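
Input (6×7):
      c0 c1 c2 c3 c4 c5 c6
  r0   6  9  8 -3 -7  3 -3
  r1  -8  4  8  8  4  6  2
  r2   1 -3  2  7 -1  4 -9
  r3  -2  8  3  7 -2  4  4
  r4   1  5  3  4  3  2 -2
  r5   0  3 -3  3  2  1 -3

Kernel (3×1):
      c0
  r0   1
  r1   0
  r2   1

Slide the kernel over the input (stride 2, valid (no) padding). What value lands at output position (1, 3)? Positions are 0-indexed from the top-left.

-11

The receptive field on the input at this output position is [-9 / 4 / -2]. Elementwise product with the kernel and sum: -9·1 + -2·1.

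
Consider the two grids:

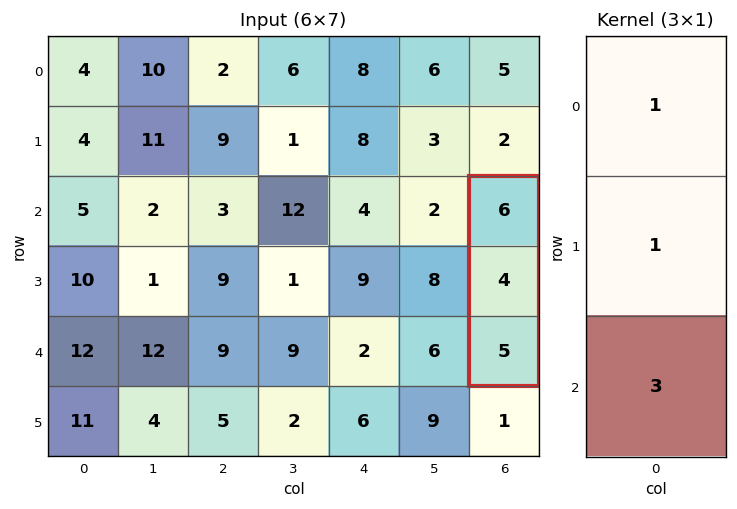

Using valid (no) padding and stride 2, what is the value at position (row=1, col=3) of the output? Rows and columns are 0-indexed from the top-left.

25

The receptive field on the input at this output position is [6 / 4 / 5]. Elementwise product with the kernel and sum: 6·1 + 4·1 + 5·3.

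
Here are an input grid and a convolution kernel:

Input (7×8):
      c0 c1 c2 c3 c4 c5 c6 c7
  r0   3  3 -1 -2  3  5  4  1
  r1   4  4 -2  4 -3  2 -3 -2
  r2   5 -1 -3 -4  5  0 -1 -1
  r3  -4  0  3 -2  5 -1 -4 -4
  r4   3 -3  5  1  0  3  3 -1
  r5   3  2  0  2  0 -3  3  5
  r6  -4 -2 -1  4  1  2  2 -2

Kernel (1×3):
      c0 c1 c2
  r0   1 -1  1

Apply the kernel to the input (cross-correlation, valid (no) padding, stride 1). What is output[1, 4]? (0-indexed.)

The receptive field on the input at this output position is [-3 2 -3]. Elementwise product with the kernel and sum: -3·1 + 2·-1 + -3·1.

-8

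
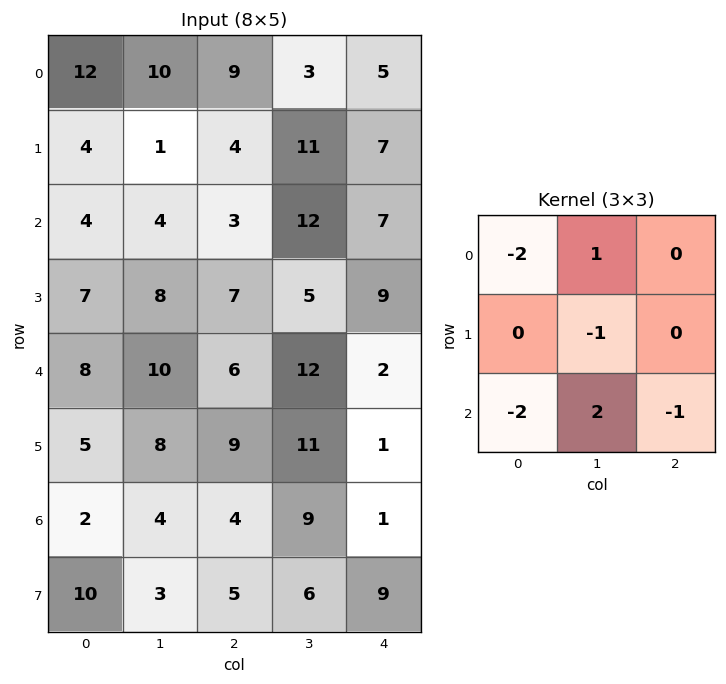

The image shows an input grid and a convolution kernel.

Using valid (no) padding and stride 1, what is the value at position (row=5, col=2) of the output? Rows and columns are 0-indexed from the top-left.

The receptive field on the input at this output position is [9 11 1 / 4 9 1 / 5 6 9]. Elementwise product with the kernel and sum: 9·-2 + 11·1 + 9·-1 + 5·-2 + 6·2 + 9·-1.

-23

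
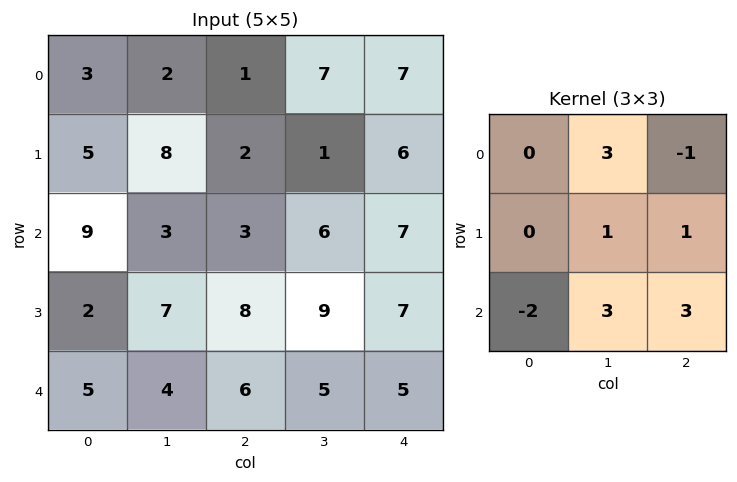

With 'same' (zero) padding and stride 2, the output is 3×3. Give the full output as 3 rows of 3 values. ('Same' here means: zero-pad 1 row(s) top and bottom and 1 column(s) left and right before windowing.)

44 1 23
46 51 28
8 26 26

Output[0,0]: The receptive field on the zero-padded input at this output position is [0 0 0 / 0 3 2 / 0 5 8]. Elementwise product with the kernel and sum: 0·3 + 0·-1 + 3·1 + 2·1 + 0·-2 + 5·3 + 8·3.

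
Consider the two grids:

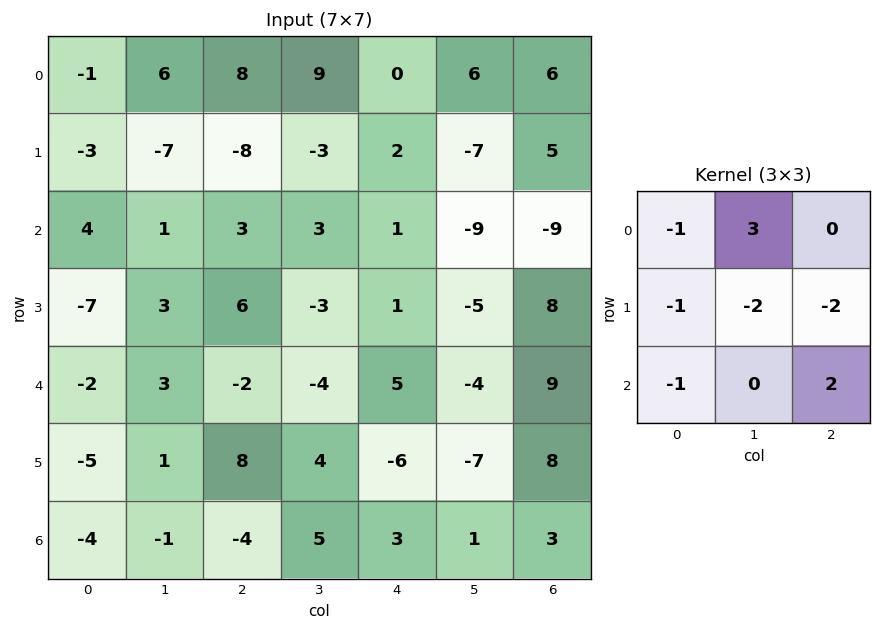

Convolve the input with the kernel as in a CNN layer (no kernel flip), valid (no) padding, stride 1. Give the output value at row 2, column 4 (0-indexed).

-22

The receptive field on the input at this output position is [1 -9 -9 / 1 -5 8 / 5 -4 9]. Elementwise product with the kernel and sum: 1·-1 + -9·3 + 1·-1 + -5·-2 + 8·-2 + 5·-1 + 9·2.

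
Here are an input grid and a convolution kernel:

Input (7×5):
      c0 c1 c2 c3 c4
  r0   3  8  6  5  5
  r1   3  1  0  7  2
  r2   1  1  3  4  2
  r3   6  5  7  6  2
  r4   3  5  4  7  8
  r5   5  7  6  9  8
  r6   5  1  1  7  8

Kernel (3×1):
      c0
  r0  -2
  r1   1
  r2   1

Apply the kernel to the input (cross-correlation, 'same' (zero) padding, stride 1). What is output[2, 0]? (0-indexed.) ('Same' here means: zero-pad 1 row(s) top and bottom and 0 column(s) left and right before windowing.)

1

The receptive field on the zero-padded input at this output position is [3 / 1 / 6]. Elementwise product with the kernel and sum: 3·-2 + 1·1 + 6·1.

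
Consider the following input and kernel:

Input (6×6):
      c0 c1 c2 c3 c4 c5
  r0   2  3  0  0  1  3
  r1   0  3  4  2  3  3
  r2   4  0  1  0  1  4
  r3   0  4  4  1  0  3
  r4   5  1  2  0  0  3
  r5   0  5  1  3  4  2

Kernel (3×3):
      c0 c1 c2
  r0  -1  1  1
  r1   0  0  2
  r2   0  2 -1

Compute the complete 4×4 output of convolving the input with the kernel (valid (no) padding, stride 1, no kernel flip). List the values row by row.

8 3 6 8
13 10 5 9
5 7 0 8
21 0 -1 14

Output[0,0]: The receptive field on the input at this output position is [2 3 0 / 0 3 4 / 4 0 1]. Elementwise product with the kernel and sum: 2·-1 + 3·1 + 0·1 + 4·2 + 0·2 + 1·-1.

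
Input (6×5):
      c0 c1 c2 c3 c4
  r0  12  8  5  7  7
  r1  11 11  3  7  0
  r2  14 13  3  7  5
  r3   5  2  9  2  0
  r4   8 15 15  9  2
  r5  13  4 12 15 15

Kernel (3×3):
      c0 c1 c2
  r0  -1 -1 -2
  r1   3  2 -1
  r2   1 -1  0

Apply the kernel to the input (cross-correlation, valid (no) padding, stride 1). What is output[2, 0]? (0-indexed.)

The receptive field on the input at this output position is [14 13 3 / 5 2 9 / 8 15 15]. Elementwise product with the kernel and sum: 14·-1 + 13·-1 + 3·-2 + 5·3 + 2·2 + 9·-1 + 8·1 + 15·-1.

-30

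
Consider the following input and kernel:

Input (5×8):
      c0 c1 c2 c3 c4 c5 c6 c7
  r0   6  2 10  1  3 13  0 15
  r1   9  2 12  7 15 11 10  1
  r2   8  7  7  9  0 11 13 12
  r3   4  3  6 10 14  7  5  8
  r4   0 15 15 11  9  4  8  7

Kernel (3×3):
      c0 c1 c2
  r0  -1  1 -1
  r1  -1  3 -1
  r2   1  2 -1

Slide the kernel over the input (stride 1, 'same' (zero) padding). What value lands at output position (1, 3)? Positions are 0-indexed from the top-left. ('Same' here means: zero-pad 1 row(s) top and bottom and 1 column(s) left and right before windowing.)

7

The receptive field on the zero-padded input at this output position is [10 1 3 / 12 7 15 / 7 9 0]. Elementwise product with the kernel and sum: 10·-1 + 1·1 + 3·-1 + 12·-1 + 7·3 + 15·-1 + 7·1 + 9·2 + 0·-1.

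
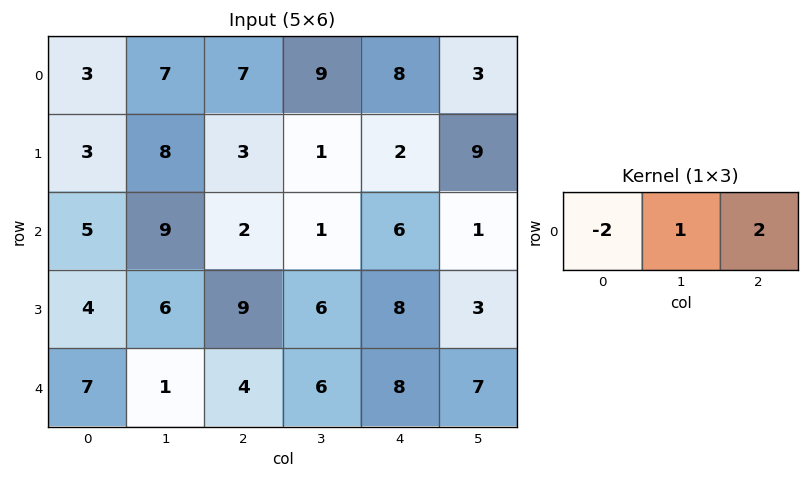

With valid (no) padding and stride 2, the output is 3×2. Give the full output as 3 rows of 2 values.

Output[0,0]: The receptive field on the input at this output position is [3 7 7]. Elementwise product with the kernel and sum: 3·-2 + 7·1 + 7·2.

15 11
3 9
-5 14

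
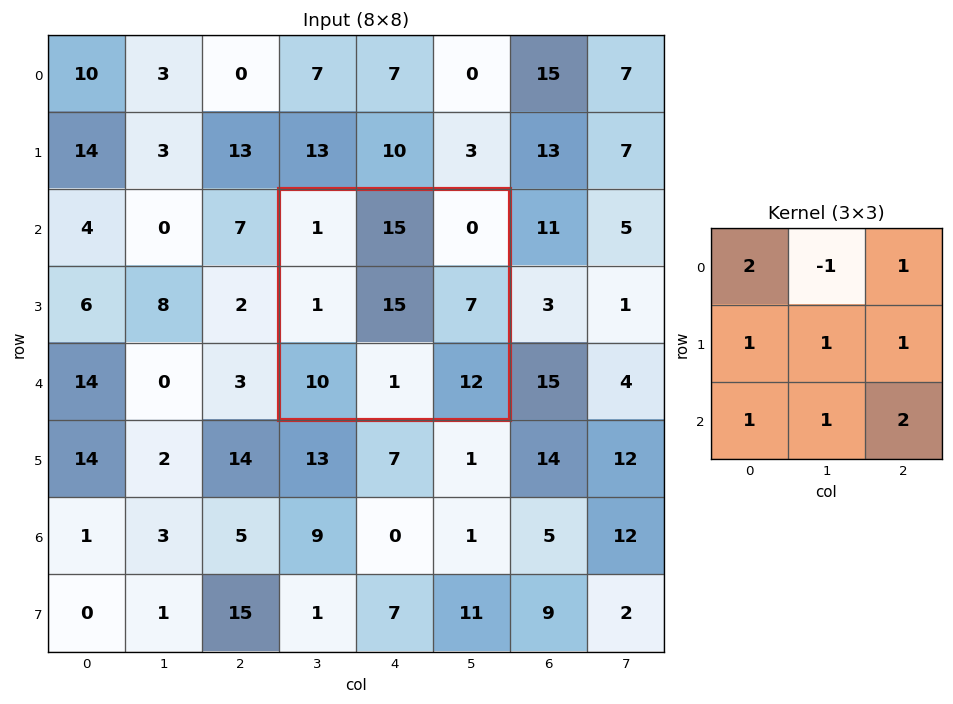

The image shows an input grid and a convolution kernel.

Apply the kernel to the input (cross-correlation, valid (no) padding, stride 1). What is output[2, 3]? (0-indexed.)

45

The receptive field on the input at this output position is [1 15 0 / 1 15 7 / 10 1 12]. Elementwise product with the kernel and sum: 1·2 + 15·-1 + 0·1 + 1·1 + 15·1 + 7·1 + 10·1 + 1·1 + 12·2.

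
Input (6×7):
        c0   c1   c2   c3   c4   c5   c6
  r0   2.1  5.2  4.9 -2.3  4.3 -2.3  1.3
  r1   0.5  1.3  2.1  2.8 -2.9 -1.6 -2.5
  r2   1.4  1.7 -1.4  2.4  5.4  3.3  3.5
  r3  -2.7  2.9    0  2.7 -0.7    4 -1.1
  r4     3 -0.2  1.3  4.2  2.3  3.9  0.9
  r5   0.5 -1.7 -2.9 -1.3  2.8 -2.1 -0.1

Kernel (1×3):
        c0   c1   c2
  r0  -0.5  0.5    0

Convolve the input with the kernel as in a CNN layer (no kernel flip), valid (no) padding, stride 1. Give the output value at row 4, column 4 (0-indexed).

0.8

The receptive field on the input at this output position is [2.3 3.9 0.9]. Elementwise product with the kernel and sum: 2.3·-0.5 + 3.9·0.5.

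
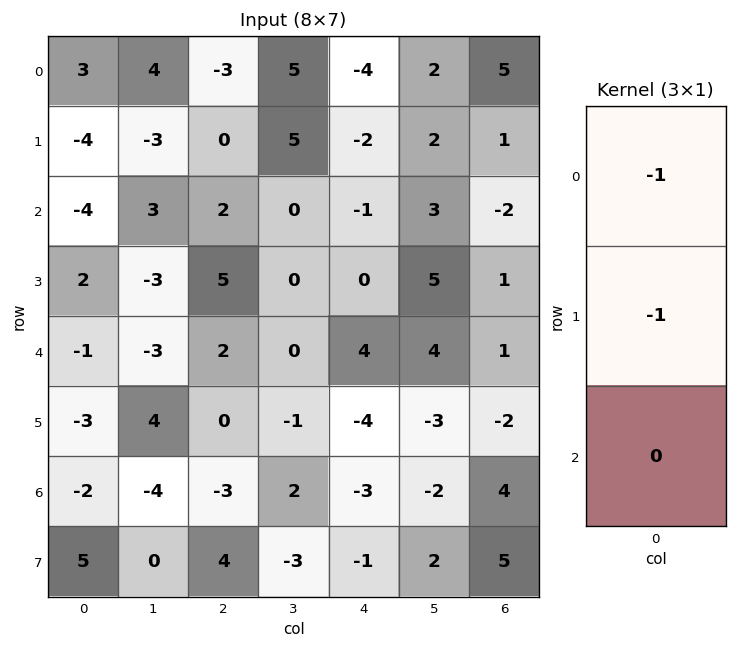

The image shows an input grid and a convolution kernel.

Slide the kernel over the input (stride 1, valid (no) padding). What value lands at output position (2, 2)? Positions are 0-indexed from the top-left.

The receptive field on the input at this output position is [2 / 5 / 2]. Elementwise product with the kernel and sum: 2·-1 + 5·-1.

-7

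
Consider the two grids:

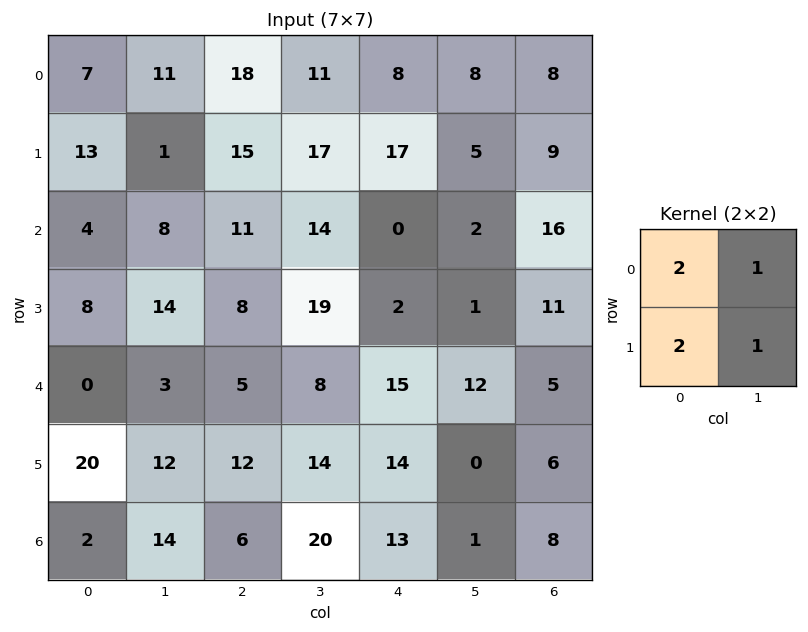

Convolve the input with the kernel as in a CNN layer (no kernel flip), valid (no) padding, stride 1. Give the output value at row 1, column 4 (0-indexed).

41

The receptive field on the input at this output position is [17 5 / 0 2]. Elementwise product with the kernel and sum: 17·2 + 5·1 + 0·2 + 2·1.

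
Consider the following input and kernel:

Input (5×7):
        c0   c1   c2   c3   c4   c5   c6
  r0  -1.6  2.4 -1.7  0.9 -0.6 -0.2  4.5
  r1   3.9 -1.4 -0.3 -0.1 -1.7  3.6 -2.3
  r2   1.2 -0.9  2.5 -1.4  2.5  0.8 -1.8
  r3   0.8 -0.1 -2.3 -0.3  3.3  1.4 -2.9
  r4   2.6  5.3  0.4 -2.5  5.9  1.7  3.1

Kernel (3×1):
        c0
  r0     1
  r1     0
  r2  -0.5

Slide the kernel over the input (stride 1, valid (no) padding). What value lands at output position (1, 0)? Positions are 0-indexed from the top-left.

3.5

The receptive field on the input at this output position is [3.9 / 1.2 / 0.8]. Elementwise product with the kernel and sum: 3.9·1 + 0.8·-0.5.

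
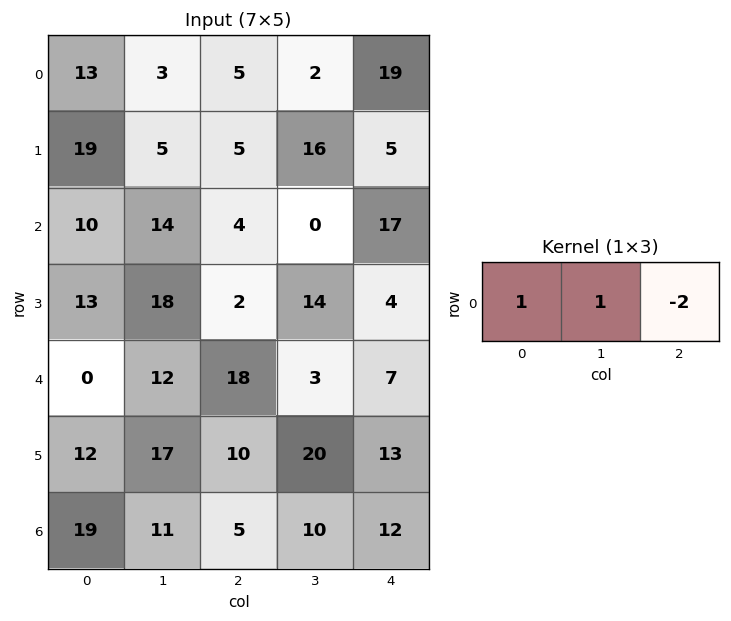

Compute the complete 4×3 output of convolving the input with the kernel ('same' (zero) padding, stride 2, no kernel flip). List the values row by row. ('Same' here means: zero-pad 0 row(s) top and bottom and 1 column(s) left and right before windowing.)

Output[0,0]: The receptive field on the zero-padded input at this output position is [0 13 3]. Elementwise product with the kernel and sum: 0·1 + 13·1 + 3·-2.

7 4 21
-18 18 17
-24 24 10
-3 -4 22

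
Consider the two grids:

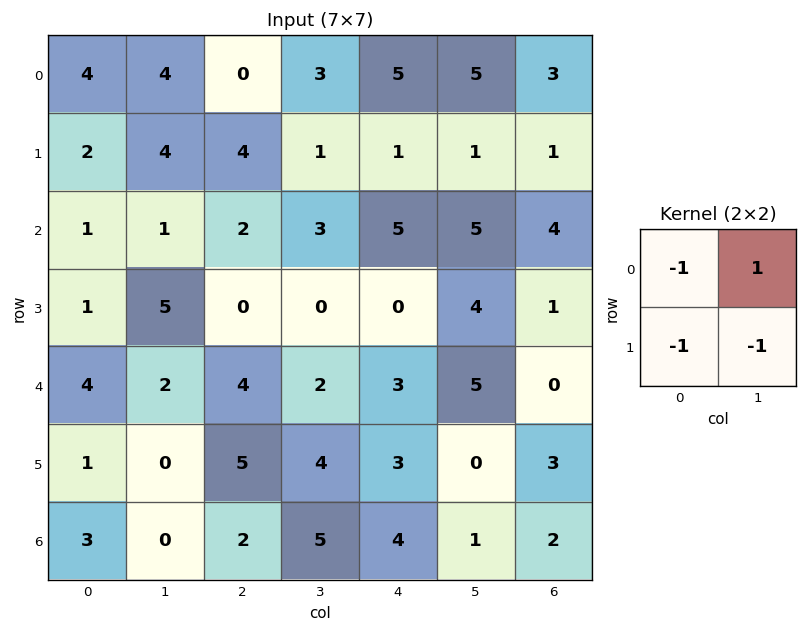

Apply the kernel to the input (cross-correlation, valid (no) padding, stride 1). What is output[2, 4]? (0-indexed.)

The receptive field on the input at this output position is [5 5 / 0 4]. Elementwise product with the kernel and sum: 5·-1 + 5·1 + 0·-1 + 4·-1.

-4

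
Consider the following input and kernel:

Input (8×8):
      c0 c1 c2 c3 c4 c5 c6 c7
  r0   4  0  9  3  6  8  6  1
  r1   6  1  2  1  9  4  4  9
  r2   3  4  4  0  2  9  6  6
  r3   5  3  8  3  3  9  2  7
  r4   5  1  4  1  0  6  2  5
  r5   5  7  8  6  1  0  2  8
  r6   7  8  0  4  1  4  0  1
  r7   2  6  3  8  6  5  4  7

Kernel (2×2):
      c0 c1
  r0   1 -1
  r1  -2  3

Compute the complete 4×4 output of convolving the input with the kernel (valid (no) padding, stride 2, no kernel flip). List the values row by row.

-5 5 -8 24
-2 -3 14 17
15 5 -8 17
13 14 0 12

Output[0,0]: The receptive field on the input at this output position is [4 0 / 6 1]. Elementwise product with the kernel and sum: 4·1 + 0·-1 + 6·-2 + 1·3.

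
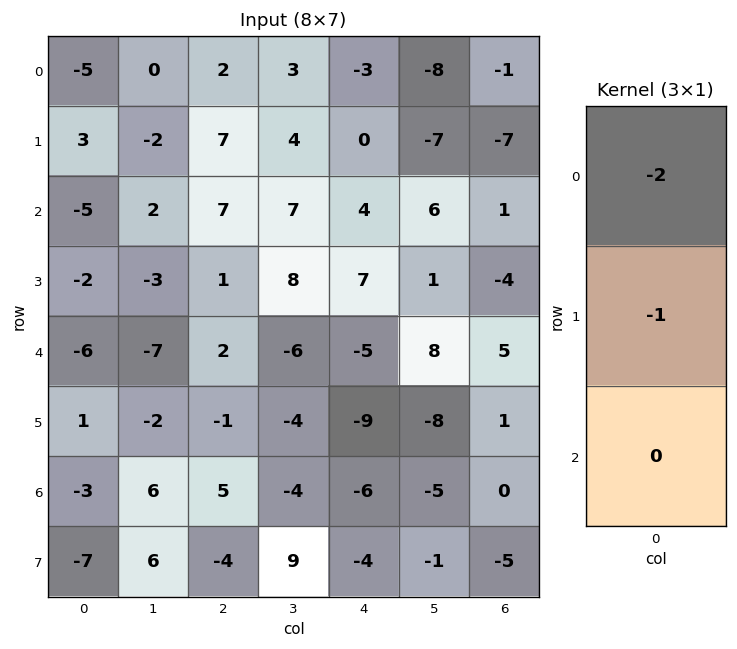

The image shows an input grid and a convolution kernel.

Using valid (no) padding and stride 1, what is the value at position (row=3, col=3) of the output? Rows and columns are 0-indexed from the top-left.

The receptive field on the input at this output position is [8 / -6 / -4]. Elementwise product with the kernel and sum: 8·-2 + -6·-1.

-10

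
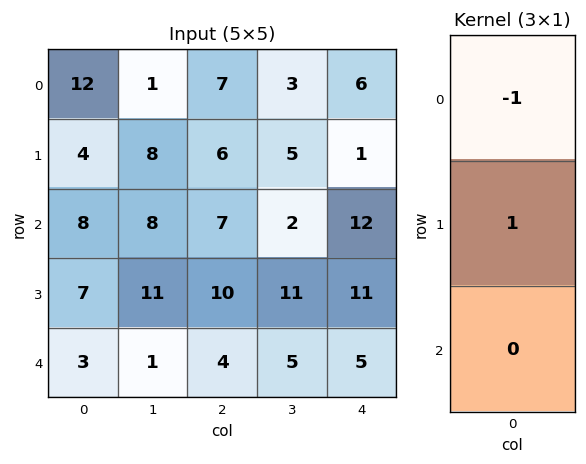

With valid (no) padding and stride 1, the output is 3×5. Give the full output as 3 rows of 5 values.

-8 7 -1 2 -5
4 0 1 -3 11
-1 3 3 9 -1

Output[0,0]: The receptive field on the input at this output position is [12 / 4 / 8]. Elementwise product with the kernel and sum: 12·-1 + 4·1.
Output[0,1]: The receptive field on the input at this output position is [1 / 8 / 8]. Elementwise product with the kernel and sum: 1·-1 + 8·1.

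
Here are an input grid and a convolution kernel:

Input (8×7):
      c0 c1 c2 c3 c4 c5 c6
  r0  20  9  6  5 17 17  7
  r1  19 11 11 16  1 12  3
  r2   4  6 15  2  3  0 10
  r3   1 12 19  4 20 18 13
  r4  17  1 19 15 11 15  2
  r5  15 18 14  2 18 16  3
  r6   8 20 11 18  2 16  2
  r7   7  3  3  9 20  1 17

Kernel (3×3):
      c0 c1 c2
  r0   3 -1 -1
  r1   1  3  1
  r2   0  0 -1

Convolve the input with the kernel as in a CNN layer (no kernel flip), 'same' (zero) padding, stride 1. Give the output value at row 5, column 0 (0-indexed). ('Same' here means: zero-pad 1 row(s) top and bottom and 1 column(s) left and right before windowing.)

The receptive field on the zero-padded input at this output position is [0 17 1 / 0 15 18 / 0 8 20]. Elementwise product with the kernel and sum: 0·3 + 17·-1 + 1·-1 + 0·1 + 15·3 + 18·1 + 20·-1.

25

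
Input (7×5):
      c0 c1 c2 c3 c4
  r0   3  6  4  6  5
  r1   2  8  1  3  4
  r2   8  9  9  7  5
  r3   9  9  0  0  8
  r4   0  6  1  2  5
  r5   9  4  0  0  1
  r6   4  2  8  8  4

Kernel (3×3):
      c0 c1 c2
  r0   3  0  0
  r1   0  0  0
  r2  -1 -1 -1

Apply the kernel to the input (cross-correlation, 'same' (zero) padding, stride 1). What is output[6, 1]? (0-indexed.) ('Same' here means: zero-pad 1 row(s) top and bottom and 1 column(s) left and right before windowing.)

The receptive field on the zero-padded input at this output position is [9 4 0 / 4 2 8 / 0 0 0]. Elementwise product with the kernel and sum: 9·3 + 0·-1 + 0·-1 + 0·-1.

27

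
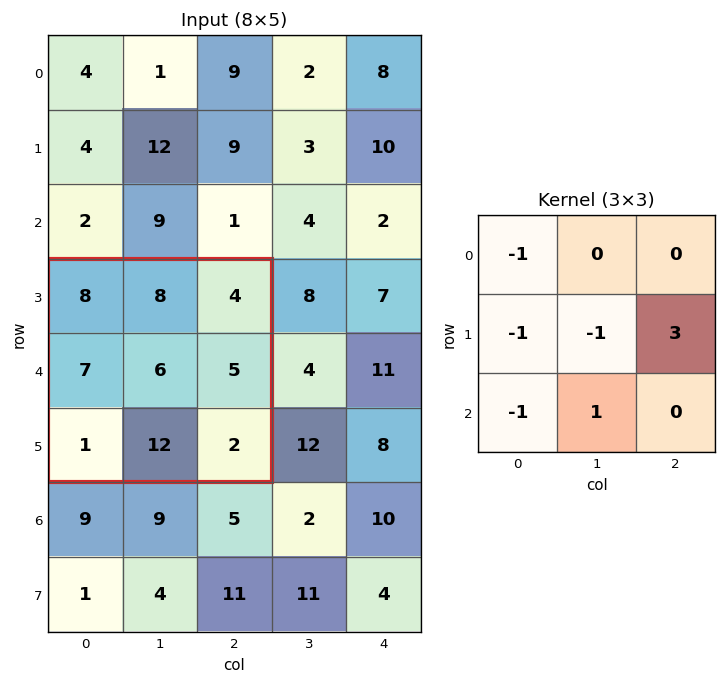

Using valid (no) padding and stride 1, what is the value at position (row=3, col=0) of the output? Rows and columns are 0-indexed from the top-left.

The receptive field on the input at this output position is [8 8 4 / 7 6 5 / 1 12 2]. Elementwise product with the kernel and sum: 8·-1 + 7·-1 + 6·-1 + 5·3 + 1·-1 + 12·1.

5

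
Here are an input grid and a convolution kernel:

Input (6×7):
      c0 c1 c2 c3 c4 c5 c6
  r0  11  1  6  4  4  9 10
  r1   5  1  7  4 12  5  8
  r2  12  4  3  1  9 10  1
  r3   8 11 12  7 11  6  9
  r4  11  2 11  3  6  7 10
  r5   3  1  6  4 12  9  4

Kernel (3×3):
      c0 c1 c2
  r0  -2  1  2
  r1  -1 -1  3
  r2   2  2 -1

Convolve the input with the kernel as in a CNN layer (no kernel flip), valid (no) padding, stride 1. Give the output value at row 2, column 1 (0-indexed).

18

The receptive field on the input at this output position is [4 3 1 / 11 12 7 / 2 11 3]. Elementwise product with the kernel and sum: 4·-2 + 3·1 + 1·2 + 11·-1 + 12·-1 + 7·3 + 2·2 + 11·2 + 3·-1.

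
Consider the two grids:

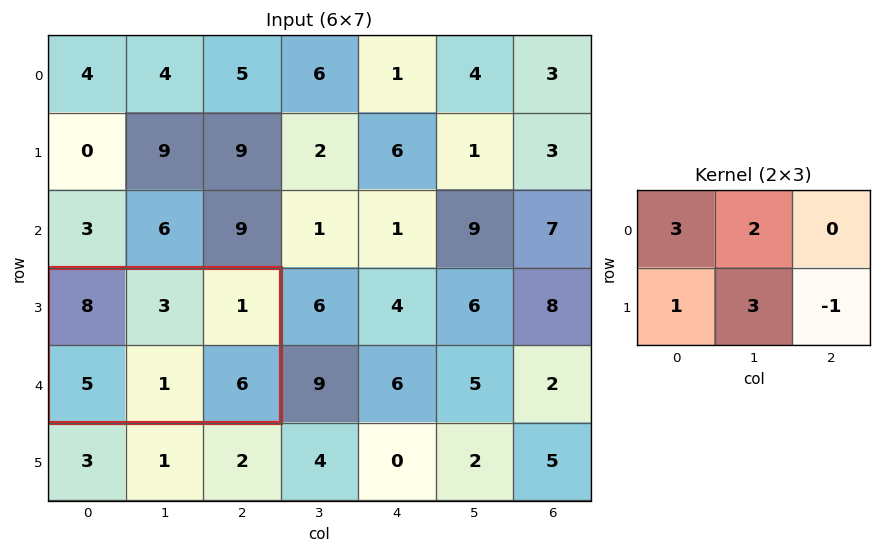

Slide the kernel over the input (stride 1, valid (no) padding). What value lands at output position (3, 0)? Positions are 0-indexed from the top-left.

The receptive field on the input at this output position is [8 3 1 / 5 1 6]. Elementwise product with the kernel and sum: 8·3 + 3·2 + 5·1 + 1·3 + 6·-1.

32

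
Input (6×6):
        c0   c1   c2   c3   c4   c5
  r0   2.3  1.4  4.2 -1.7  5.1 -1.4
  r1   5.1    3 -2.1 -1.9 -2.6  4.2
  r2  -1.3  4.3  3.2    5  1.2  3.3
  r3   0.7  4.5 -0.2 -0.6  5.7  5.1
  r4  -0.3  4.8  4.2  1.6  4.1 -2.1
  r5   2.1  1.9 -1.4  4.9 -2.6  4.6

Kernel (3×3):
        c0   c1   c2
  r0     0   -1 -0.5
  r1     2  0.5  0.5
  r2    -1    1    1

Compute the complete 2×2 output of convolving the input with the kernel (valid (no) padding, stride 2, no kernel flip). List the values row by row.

Output[0,0]: The receptive field on the input at this output position is [2.3 1.4 4.2 / 5.1 3 -2.1 / -1.3 4.3 3.2]. Elementwise product with the kernel and sum: 1.4·-1 + 4.2·-0.5 + 5.1·2 + 3·0.5 + -2.1·0.5 + -1.3·-1 + 4.3·1 + 3.2·1.
Output[0,1]: The receptive field on the input at this output position is [4.2 -1.7 5.1 / -2.1 -1.9 -2.6 / 3.2 5 1.2]. Elementwise product with the kernel and sum: -1.7·-1 + 5.1·-0.5 + -2.1·2 + -1.9·0.5 + -2.6·0.5 + 3.2·-1 + 5·1 + 1.2·1.

15.95 -4.3
6.95 -1.95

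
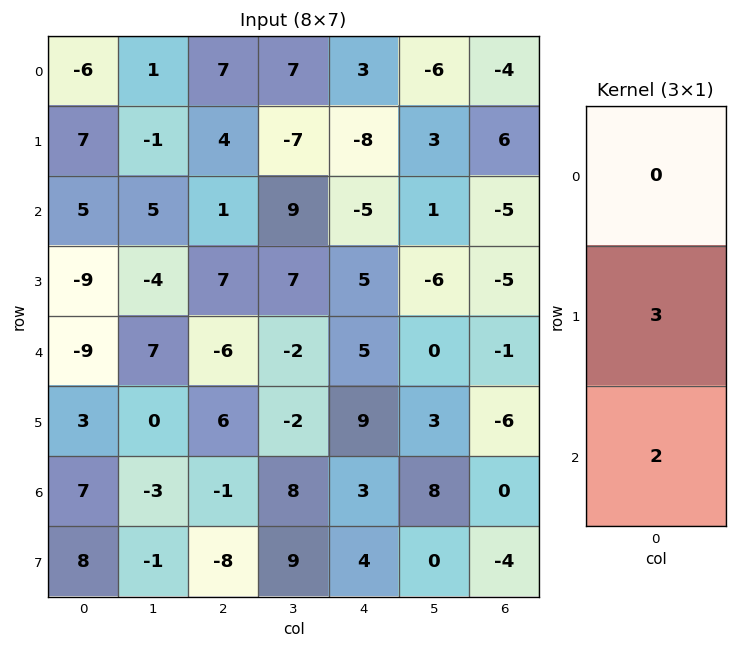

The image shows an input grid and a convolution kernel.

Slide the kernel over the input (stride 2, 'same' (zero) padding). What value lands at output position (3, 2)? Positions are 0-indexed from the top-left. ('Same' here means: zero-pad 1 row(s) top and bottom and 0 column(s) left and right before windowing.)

17

The receptive field on the zero-padded input at this output position is [9 / 3 / 4]. Elementwise product with the kernel and sum: 3·3 + 4·2.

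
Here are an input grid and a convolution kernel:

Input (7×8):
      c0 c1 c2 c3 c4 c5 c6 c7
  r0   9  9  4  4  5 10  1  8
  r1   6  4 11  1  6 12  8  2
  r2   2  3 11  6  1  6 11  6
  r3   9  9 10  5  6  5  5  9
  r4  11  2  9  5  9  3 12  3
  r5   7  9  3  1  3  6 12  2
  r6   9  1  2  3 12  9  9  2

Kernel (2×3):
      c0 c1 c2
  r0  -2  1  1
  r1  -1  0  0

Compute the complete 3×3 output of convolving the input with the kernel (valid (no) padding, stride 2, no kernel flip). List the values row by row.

Output[0,0]: The receptive field on the input at this output position is [9 9 4 / 6 4 11]. Elementwise product with the kernel and sum: 9·-2 + 9·1 + 4·1 + 6·-1.

-11 -10 -5
1 -25 9
-18 -7 -6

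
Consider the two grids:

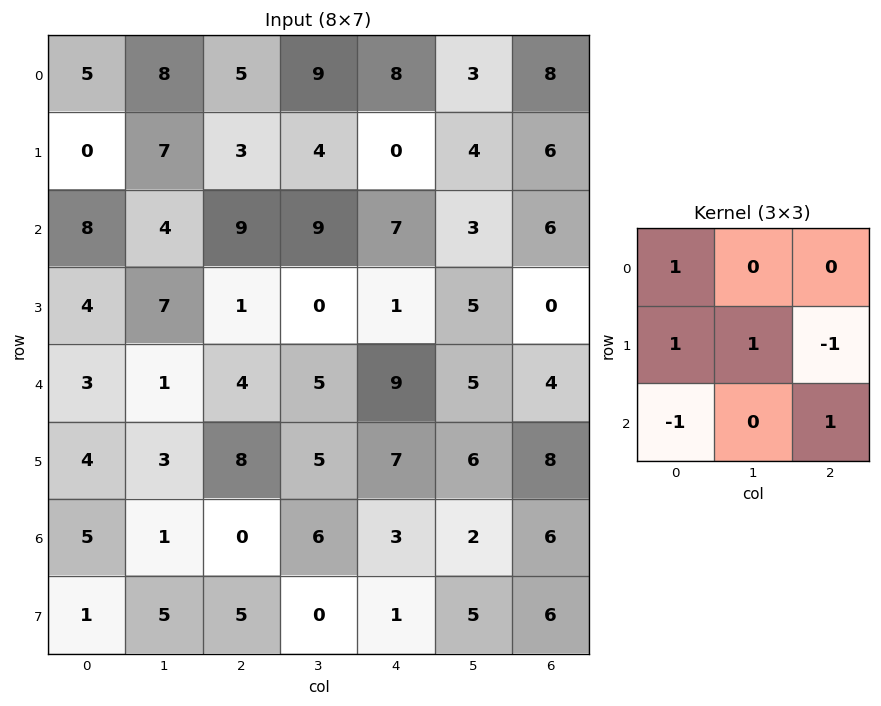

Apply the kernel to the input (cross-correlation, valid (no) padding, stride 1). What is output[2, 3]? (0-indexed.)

The receptive field on the input at this output position is [9 7 3 / 0 1 5 / 5 9 5]. Elementwise product with the kernel and sum: 9·1 + 0·1 + 1·1 + 5·-1 + 5·-1 + 5·1.

5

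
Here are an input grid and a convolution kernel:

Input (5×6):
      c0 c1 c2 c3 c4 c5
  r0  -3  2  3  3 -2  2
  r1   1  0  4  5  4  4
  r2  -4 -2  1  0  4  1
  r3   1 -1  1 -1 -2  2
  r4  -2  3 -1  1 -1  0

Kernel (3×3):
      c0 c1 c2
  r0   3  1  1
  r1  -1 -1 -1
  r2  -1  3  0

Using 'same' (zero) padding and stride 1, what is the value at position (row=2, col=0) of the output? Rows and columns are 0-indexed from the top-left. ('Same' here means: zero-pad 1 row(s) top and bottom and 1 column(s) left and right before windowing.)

The receptive field on the zero-padded input at this output position is [0 1 0 / 0 -4 -2 / 0 1 -1]. Elementwise product with the kernel and sum: 0·3 + 1·1 + 0·1 + 0·-1 + -4·-1 + -2·-1 + 0·-1 + 1·3.

10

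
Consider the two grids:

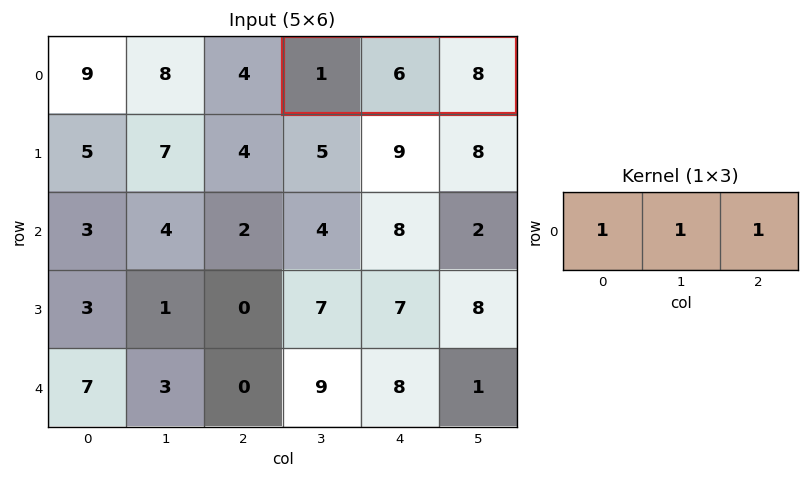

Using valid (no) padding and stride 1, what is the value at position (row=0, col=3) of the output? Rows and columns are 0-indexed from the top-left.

The receptive field on the input at this output position is [1 6 8]. Elementwise product with the kernel and sum: 1·1 + 6·1 + 8·1.

15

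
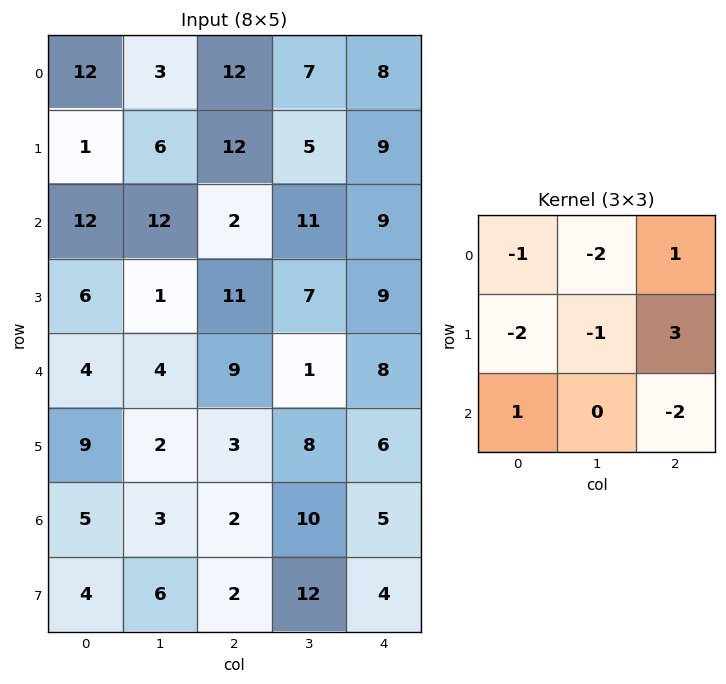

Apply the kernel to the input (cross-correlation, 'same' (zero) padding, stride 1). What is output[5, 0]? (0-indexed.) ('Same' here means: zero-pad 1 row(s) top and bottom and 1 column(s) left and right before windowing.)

-13

The receptive field on the zero-padded input at this output position is [0 4 4 / 0 9 2 / 0 5 3]. Elementwise product with the kernel and sum: 0·-1 + 4·-2 + 4·1 + 0·-2 + 9·-1 + 2·3 + 0·1 + 3·-2.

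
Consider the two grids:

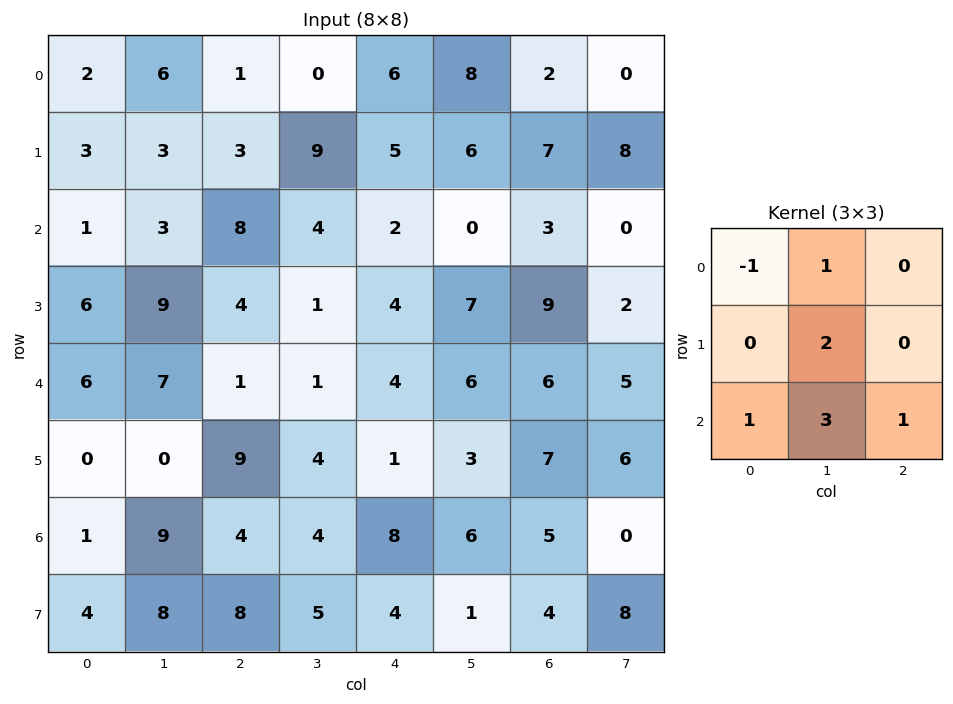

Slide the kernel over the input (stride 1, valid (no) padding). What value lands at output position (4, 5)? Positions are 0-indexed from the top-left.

35

The receptive field on the input at this output position is [6 6 5 / 3 7 6 / 6 5 0]. Elementwise product with the kernel and sum: 6·-1 + 6·1 + 7·2 + 6·1 + 5·3 + 0·1.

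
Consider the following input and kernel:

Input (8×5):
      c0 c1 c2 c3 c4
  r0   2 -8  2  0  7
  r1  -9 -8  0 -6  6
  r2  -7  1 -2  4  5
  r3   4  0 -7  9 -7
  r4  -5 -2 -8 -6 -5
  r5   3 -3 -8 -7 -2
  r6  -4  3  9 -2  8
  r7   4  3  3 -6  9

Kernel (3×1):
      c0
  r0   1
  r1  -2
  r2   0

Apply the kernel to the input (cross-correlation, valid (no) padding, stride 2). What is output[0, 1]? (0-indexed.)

The receptive field on the input at this output position is [2 / 0 / -2]. Elementwise product with the kernel and sum: 2·1 + 0·-2.

2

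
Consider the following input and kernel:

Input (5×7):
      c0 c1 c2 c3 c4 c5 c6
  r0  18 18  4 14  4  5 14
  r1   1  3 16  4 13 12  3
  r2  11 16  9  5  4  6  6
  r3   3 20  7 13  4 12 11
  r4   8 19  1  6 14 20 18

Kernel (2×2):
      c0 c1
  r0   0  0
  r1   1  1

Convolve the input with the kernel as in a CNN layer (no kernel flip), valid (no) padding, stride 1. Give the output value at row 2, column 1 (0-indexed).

The receptive field on the input at this output position is [16 9 / 20 7]. Elementwise product with the kernel and sum: 20·1 + 7·1.

27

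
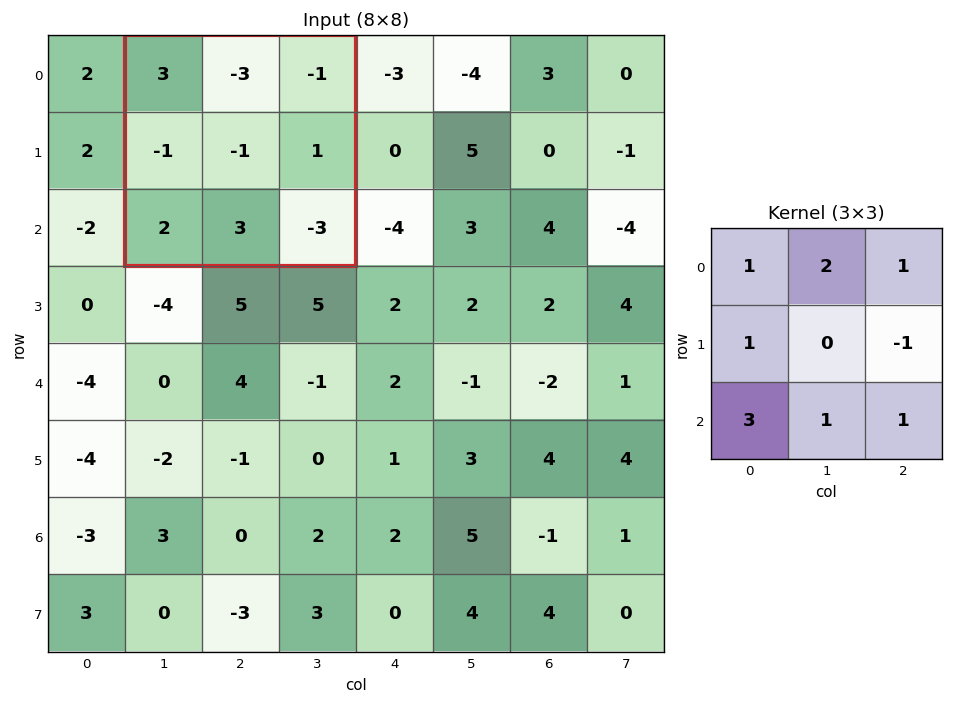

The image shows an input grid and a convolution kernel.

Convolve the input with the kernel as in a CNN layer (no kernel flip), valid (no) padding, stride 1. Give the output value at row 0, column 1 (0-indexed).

The receptive field on the input at this output position is [3 -3 -1 / -1 -1 1 / 2 3 -3]. Elementwise product with the kernel and sum: 3·1 + -3·2 + -1·1 + -1·1 + 1·-1 + 2·3 + 3·1 + -3·1.

0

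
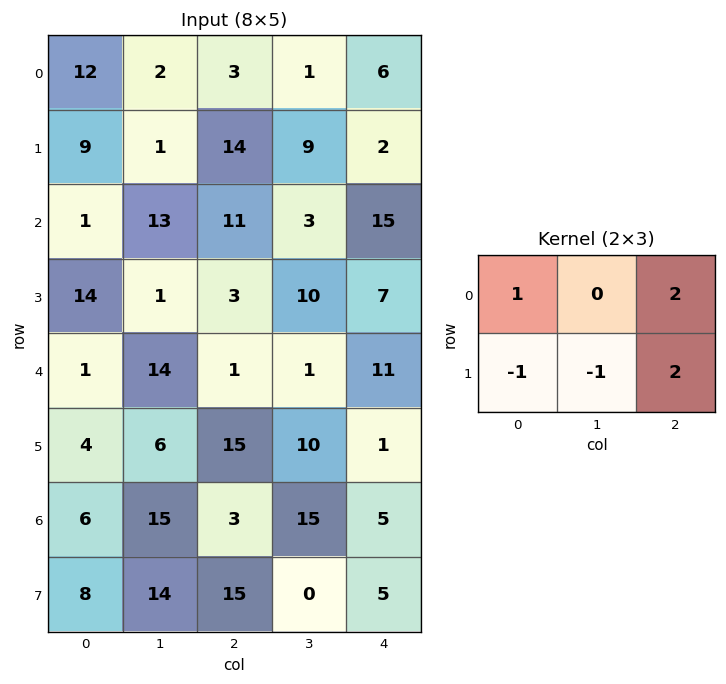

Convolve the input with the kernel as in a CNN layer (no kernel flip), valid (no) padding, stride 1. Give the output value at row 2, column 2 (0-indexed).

42

The receptive field on the input at this output position is [11 3 15 / 3 10 7]. Elementwise product with the kernel and sum: 11·1 + 15·2 + 3·-1 + 10·-1 + 7·2.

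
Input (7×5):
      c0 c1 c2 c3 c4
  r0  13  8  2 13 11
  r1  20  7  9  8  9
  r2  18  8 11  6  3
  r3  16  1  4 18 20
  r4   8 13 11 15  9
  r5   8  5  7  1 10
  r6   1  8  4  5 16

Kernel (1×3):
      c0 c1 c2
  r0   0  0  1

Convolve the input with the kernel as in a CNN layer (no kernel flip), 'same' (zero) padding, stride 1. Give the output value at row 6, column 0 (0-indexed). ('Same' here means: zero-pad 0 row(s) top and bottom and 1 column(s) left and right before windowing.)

The receptive field on the zero-padded input at this output position is [0 1 8]. Elementwise product with the kernel and sum: 8·1.

8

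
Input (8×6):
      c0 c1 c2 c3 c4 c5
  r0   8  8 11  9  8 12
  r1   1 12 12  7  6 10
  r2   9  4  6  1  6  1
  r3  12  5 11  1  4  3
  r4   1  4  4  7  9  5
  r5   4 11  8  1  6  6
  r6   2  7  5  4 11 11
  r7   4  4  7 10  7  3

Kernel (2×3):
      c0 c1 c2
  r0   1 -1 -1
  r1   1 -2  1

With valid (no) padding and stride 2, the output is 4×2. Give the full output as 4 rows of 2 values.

-22 -2
12 12
-17 0
-7 -16

Output[0,0]: The receptive field on the input at this output position is [8 8 11 / 1 12 12]. Elementwise product with the kernel and sum: 8·1 + 8·-1 + 11·-1 + 1·1 + 12·-2 + 12·1.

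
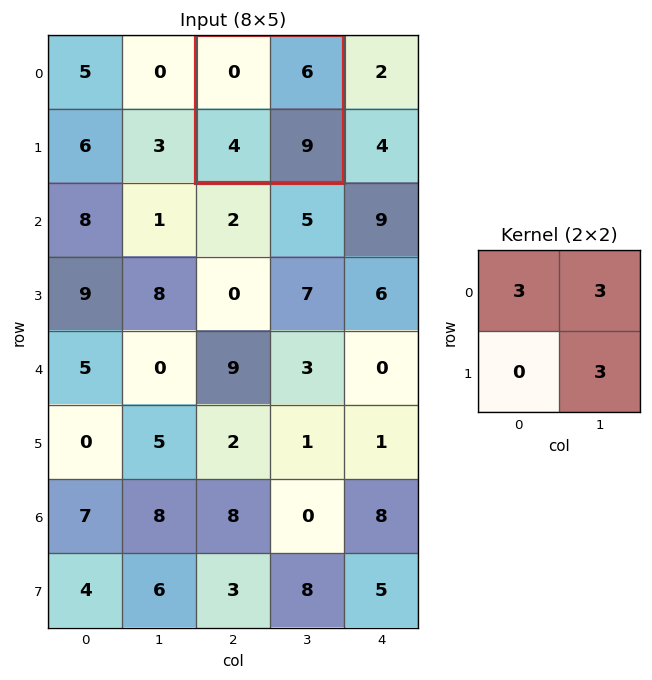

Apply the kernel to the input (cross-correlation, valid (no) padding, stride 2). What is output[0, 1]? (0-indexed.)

45

The receptive field on the input at this output position is [0 6 / 4 9]. Elementwise product with the kernel and sum: 0·3 + 6·3 + 9·3.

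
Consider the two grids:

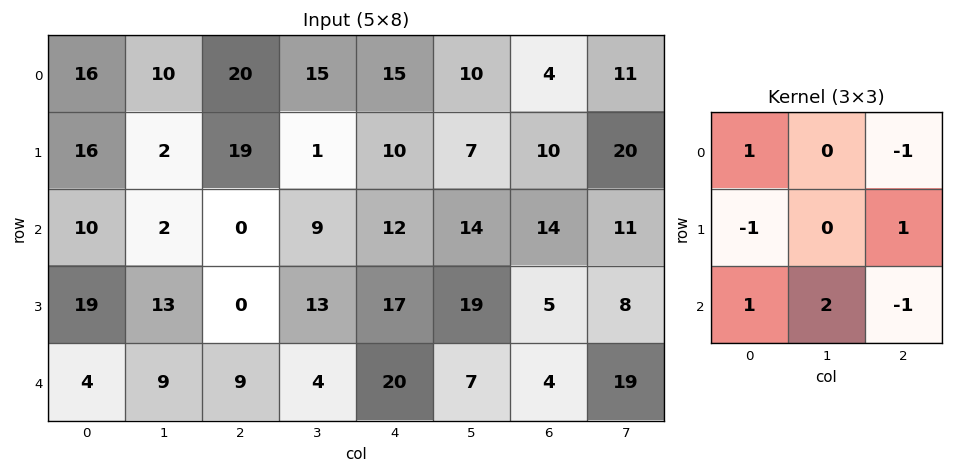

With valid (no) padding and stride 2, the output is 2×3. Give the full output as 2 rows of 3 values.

13 2 37
4 2 16

Output[0,0]: The receptive field on the input at this output position is [16 10 20 / 16 2 19 / 10 2 0]. Elementwise product with the kernel and sum: 16·1 + 20·-1 + 16·-1 + 19·1 + 10·1 + 2·2 + 0·-1.
Output[0,1]: The receptive field on the input at this output position is [20 15 15 / 19 1 10 / 0 9 12]. Elementwise product with the kernel and sum: 20·1 + 15·-1 + 19·-1 + 10·1 + 0·1 + 9·2 + 12·-1.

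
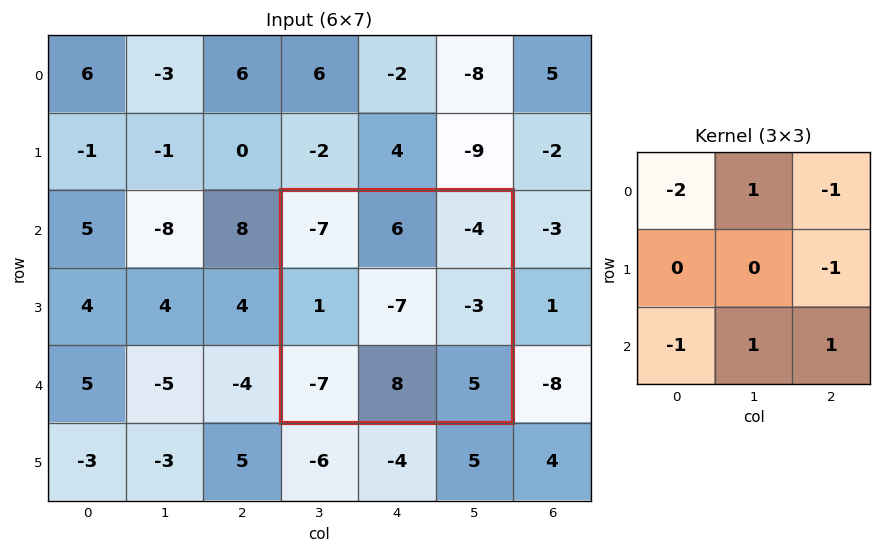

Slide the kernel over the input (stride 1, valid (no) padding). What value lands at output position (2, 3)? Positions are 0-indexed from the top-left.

47

The receptive field on the input at this output position is [-7 6 -4 / 1 -7 -3 / -7 8 5]. Elementwise product with the kernel and sum: -7·-2 + 6·1 + -4·-1 + -3·-1 + -7·-1 + 8·1 + 5·1.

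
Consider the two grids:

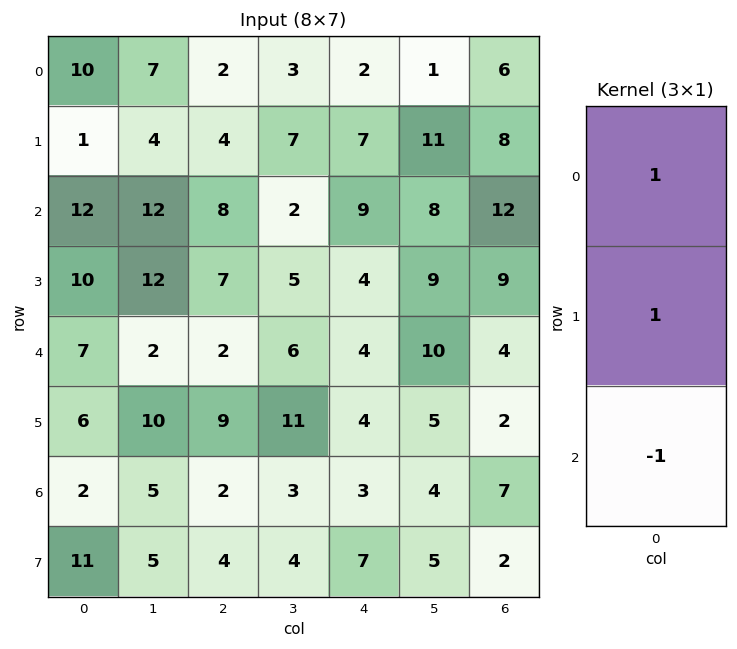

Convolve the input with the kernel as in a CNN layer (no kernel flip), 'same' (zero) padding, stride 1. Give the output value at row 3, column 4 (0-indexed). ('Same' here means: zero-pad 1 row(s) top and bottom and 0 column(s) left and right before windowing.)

The receptive field on the zero-padded input at this output position is [9 / 4 / 4]. Elementwise product with the kernel and sum: 9·1 + 4·1 + 4·-1.

9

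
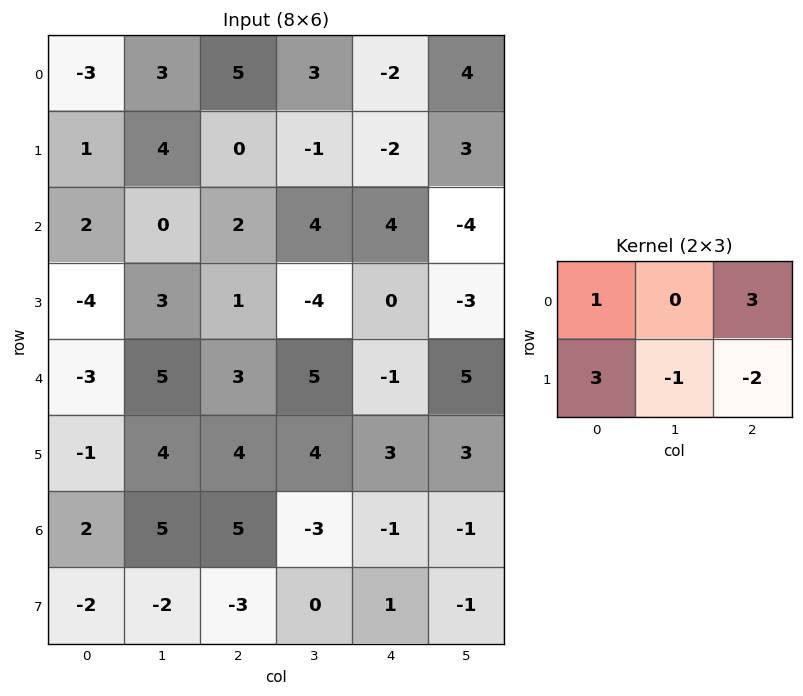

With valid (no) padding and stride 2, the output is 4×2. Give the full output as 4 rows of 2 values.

Output[0,0]: The receptive field on the input at this output position is [-3 3 5 / 1 4 0]. Elementwise product with the kernel and sum: -3·1 + 5·3 + 1·3 + 4·-1 + 0·-2.

11 4
-9 21
-9 2
19 -9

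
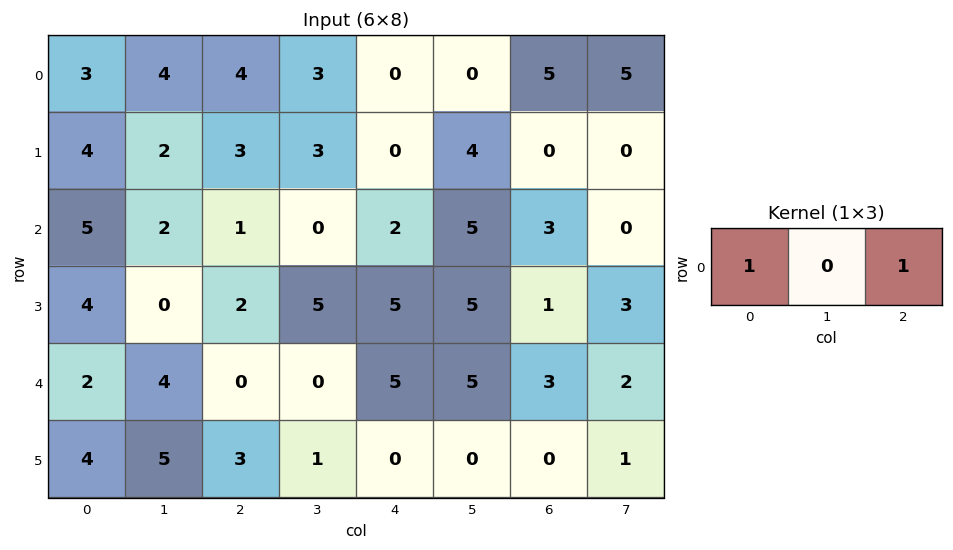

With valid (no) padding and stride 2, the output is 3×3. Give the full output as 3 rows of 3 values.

Output[0,0]: The receptive field on the input at this output position is [3 4 4]. Elementwise product with the kernel and sum: 3·1 + 4·1.
Output[0,1]: The receptive field on the input at this output position is [4 3 0]. Elementwise product with the kernel and sum: 4·1 + 0·1.

7 4 5
6 3 5
2 5 8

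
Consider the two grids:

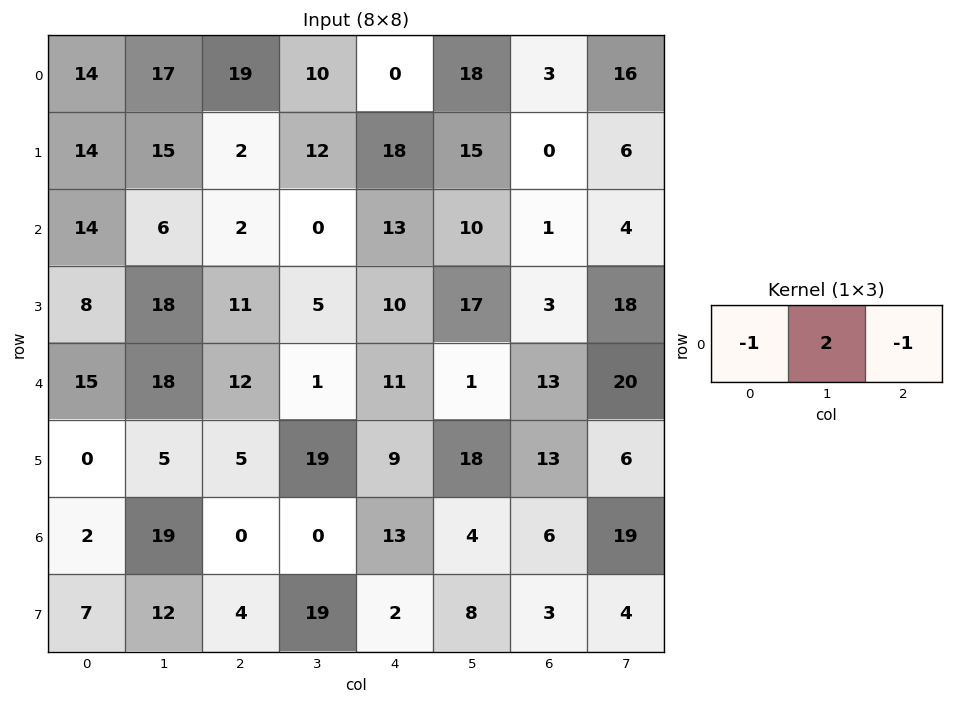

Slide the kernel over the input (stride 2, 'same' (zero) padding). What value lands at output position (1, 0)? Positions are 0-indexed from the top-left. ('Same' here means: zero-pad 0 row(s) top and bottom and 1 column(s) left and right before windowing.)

The receptive field on the zero-padded input at this output position is [0 14 6]. Elementwise product with the kernel and sum: 0·-1 + 14·2 + 6·-1.

22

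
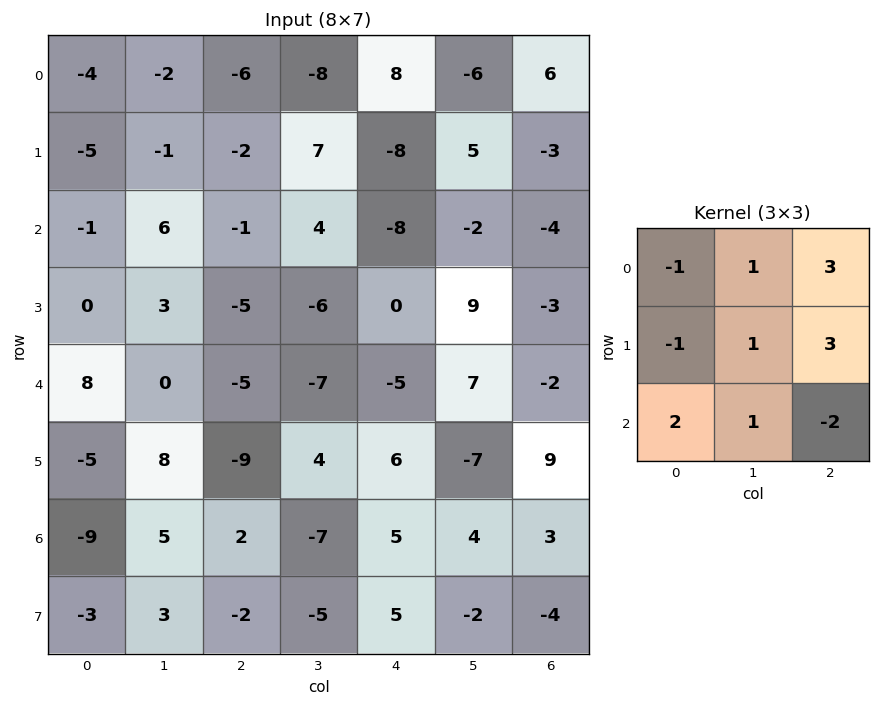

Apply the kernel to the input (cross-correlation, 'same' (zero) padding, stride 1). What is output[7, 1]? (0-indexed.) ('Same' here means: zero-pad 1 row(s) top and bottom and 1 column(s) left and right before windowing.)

20

The receptive field on the zero-padded input at this output position is [-9 5 2 / -3 3 -2 / 0 0 0]. Elementwise product with the kernel and sum: -9·-1 + 5·1 + 2·3 + -3·-1 + 3·1 + -2·3 + 0·2 + 0·1 + 0·-2.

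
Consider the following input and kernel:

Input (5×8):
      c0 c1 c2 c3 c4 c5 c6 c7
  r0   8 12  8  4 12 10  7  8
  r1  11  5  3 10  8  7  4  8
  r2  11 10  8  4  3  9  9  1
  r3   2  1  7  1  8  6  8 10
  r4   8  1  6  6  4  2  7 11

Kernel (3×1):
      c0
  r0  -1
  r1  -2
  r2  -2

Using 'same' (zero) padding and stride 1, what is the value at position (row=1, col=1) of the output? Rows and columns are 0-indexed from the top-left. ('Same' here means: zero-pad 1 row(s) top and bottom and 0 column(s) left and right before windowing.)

The receptive field on the zero-padded input at this output position is [12 / 5 / 10]. Elementwise product with the kernel and sum: 12·-1 + 5·-2 + 10·-2.

-42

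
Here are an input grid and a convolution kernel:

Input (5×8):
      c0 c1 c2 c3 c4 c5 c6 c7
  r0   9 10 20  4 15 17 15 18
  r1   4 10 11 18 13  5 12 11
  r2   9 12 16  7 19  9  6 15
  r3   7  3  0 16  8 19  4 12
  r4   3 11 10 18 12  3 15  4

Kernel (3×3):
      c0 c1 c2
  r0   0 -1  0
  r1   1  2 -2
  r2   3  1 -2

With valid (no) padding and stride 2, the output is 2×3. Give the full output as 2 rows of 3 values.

-1 34 36
1 33 38

Output[0,0]: The receptive field on the input at this output position is [9 10 20 / 4 10 11 / 9 12 16]. Elementwise product with the kernel and sum: 10·-1 + 4·1 + 10·2 + 11·-2 + 9·3 + 12·1 + 16·-2.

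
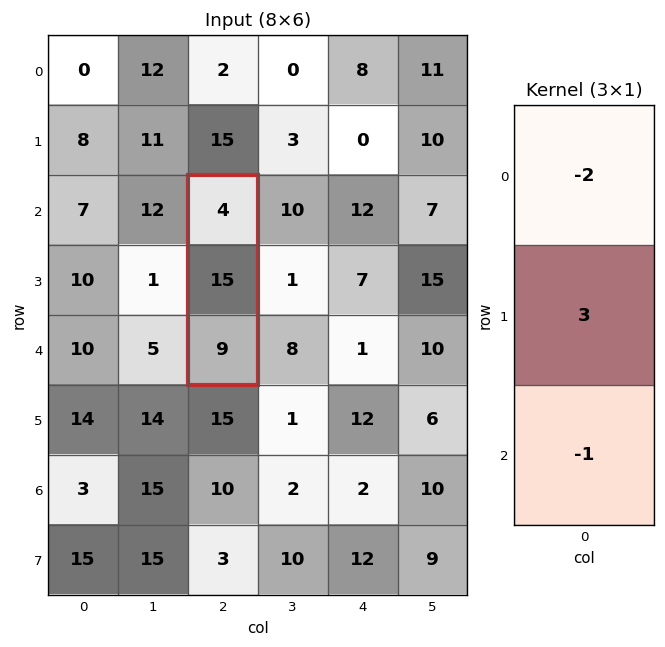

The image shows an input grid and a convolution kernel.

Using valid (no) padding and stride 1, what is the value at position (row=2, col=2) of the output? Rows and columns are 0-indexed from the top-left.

28

The receptive field on the input at this output position is [4 / 15 / 9]. Elementwise product with the kernel and sum: 4·-2 + 15·3 + 9·-1.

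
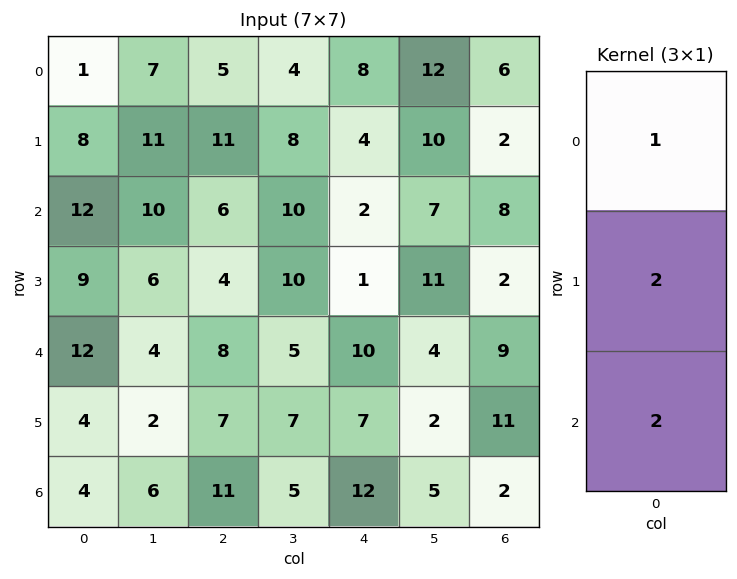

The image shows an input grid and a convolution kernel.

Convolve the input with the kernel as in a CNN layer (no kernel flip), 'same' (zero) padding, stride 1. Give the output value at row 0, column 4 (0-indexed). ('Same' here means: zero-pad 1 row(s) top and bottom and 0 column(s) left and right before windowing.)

The receptive field on the zero-padded input at this output position is [0 / 8 / 4]. Elementwise product with the kernel and sum: 0·1 + 8·2 + 4·2.

24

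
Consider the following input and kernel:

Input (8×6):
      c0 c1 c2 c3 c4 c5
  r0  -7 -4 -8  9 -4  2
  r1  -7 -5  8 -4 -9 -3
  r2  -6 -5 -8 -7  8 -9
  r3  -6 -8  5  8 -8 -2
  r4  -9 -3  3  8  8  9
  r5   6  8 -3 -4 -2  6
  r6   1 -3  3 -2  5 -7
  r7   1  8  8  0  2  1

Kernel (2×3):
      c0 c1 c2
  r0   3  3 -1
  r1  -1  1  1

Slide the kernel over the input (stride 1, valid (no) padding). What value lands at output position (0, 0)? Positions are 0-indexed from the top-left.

The receptive field on the input at this output position is [-7 -4 -8 / -7 -5 8]. Elementwise product with the kernel and sum: -7·3 + -4·3 + -8·-1 + -7·-1 + -5·1 + 8·1.

-15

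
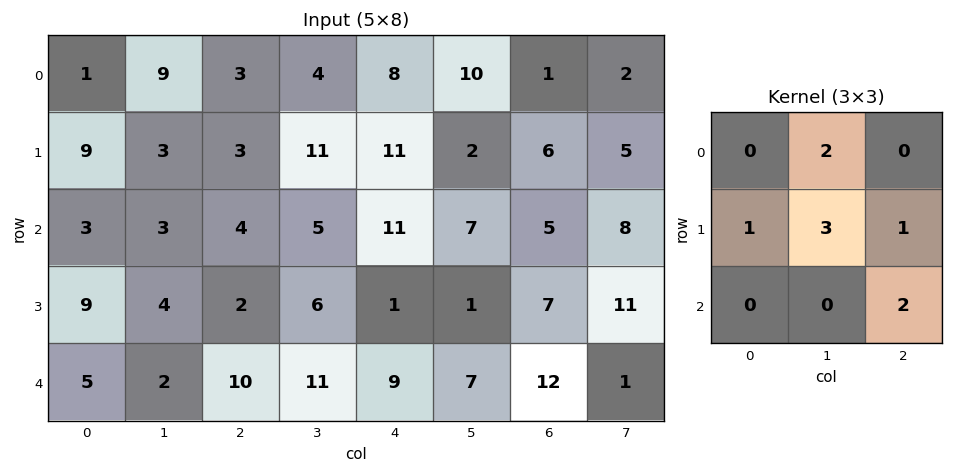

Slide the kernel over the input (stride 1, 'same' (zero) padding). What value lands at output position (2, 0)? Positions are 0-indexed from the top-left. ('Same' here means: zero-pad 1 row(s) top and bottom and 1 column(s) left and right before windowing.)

38

The receptive field on the zero-padded input at this output position is [0 9 3 / 0 3 3 / 0 9 4]. Elementwise product with the kernel and sum: 9·2 + 0·1 + 3·3 + 3·1 + 4·2.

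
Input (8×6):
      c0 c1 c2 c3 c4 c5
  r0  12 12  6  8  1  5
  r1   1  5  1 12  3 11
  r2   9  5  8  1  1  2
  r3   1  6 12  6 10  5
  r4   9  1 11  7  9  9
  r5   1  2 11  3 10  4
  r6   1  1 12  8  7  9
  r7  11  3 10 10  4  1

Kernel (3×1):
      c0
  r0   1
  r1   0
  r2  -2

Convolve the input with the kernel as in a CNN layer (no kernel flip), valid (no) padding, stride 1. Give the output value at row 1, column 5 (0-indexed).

1

The receptive field on the input at this output position is [11 / 2 / 5]. Elementwise product with the kernel and sum: 11·1 + 5·-2.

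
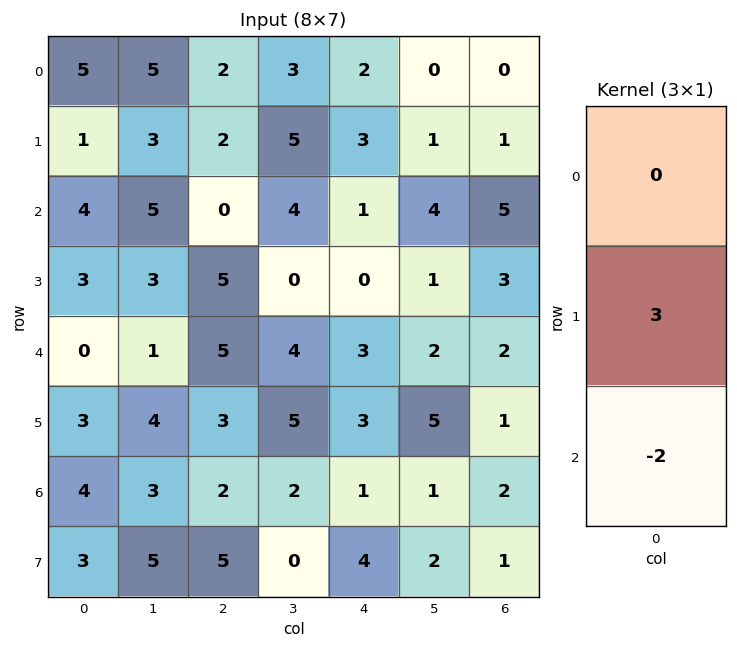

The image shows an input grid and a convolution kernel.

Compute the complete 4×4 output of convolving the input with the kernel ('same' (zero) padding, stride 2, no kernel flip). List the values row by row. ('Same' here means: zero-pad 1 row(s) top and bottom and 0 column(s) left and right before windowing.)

Output[0,0]: The receptive field on the zero-padded input at this output position is [0 / 5 / 1]. Elementwise product with the kernel and sum: 5·3 + 1·-2.
Output[0,1]: The receptive field on the zero-padded input at this output position is [0 / 2 / 2]. Elementwise product with the kernel and sum: 2·3 + 2·-2.

13 2 0 -2
6 -10 3 9
-6 9 3 4
6 -4 -5 4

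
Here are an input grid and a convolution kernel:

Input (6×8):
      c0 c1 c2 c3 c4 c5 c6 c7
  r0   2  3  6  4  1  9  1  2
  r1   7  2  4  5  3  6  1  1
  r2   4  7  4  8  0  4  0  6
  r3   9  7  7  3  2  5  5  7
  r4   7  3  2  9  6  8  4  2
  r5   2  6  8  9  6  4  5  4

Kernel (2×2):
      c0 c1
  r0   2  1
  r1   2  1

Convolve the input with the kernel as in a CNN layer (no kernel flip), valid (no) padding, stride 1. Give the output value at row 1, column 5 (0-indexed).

21

The receptive field on the input at this output position is [6 1 / 4 0]. Elementwise product with the kernel and sum: 6·2 + 1·1 + 4·2 + 0·1.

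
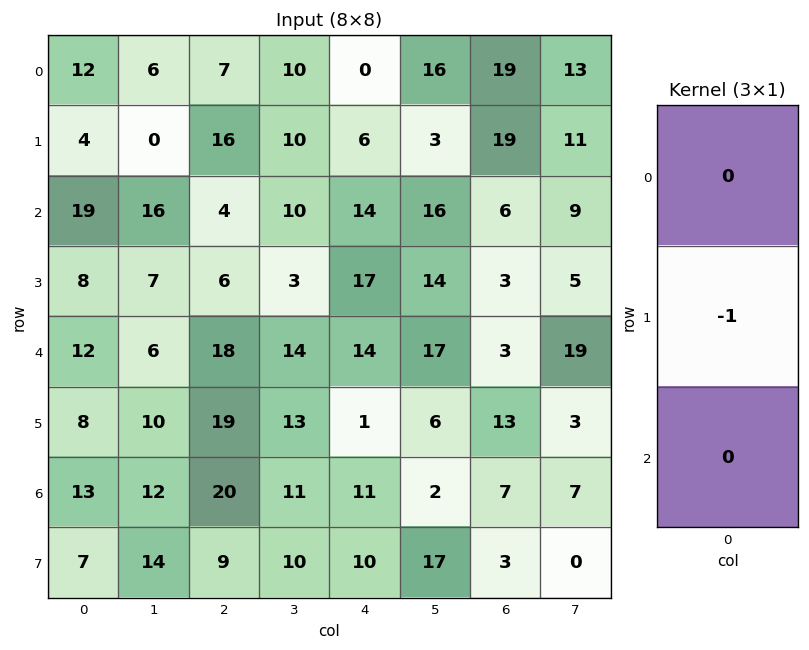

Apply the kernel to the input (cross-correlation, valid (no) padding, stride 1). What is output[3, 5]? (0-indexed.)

The receptive field on the input at this output position is [14 / 17 / 6]. Elementwise product with the kernel and sum: 17·-1.

-17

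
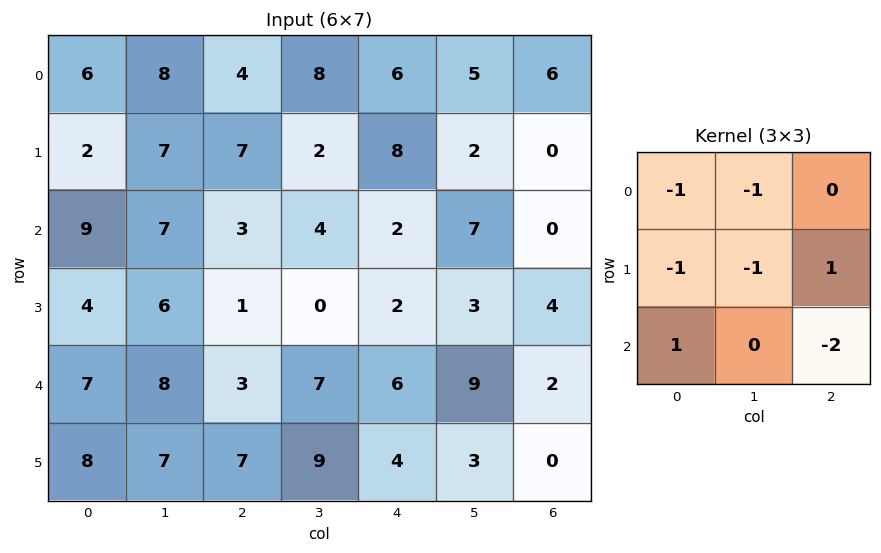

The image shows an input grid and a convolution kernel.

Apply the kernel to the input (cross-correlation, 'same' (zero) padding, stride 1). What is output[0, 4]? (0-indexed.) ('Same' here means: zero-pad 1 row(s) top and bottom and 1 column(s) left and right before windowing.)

-11

The receptive field on the zero-padded input at this output position is [0 0 0 / 8 6 5 / 2 8 2]. Elementwise product with the kernel and sum: 0·-1 + 0·-1 + 8·-1 + 6·-1 + 5·1 + 2·1 + 2·-2.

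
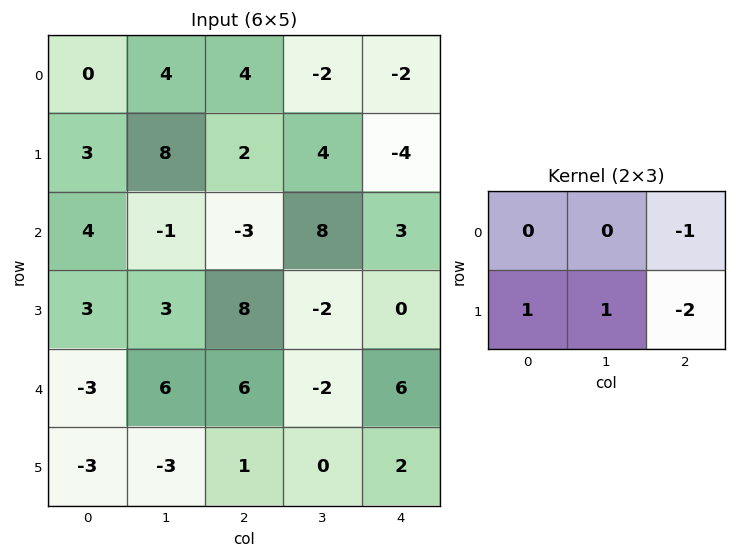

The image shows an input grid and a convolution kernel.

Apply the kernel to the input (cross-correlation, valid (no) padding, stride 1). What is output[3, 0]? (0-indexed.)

-17

The receptive field on the input at this output position is [3 3 8 / -3 6 6]. Elementwise product with the kernel and sum: 8·-1 + -3·1 + 6·1 + 6·-2.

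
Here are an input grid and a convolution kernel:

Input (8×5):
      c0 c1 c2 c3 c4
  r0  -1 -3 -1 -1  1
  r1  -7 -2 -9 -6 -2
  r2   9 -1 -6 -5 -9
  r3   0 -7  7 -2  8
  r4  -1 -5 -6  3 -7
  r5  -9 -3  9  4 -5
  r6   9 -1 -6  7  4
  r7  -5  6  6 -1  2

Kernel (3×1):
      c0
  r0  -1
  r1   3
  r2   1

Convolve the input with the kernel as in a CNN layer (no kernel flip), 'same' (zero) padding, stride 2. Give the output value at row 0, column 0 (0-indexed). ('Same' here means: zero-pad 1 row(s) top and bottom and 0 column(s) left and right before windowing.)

The receptive field on the zero-padded input at this output position is [0 / -1 / -7]. Elementwise product with the kernel and sum: 0·-1 + -1·3 + -7·1.

-10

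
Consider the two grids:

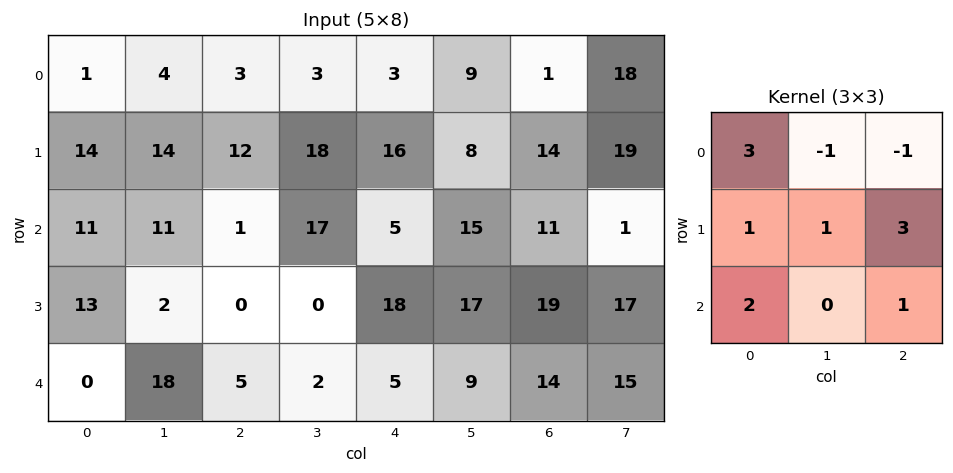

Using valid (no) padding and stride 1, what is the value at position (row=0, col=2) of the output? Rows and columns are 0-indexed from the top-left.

88

The receptive field on the input at this output position is [3 3 3 / 12 18 16 / 1 17 5]. Elementwise product with the kernel and sum: 3·3 + 3·-1 + 3·-1 + 12·1 + 18·1 + 16·3 + 1·2 + 5·1.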